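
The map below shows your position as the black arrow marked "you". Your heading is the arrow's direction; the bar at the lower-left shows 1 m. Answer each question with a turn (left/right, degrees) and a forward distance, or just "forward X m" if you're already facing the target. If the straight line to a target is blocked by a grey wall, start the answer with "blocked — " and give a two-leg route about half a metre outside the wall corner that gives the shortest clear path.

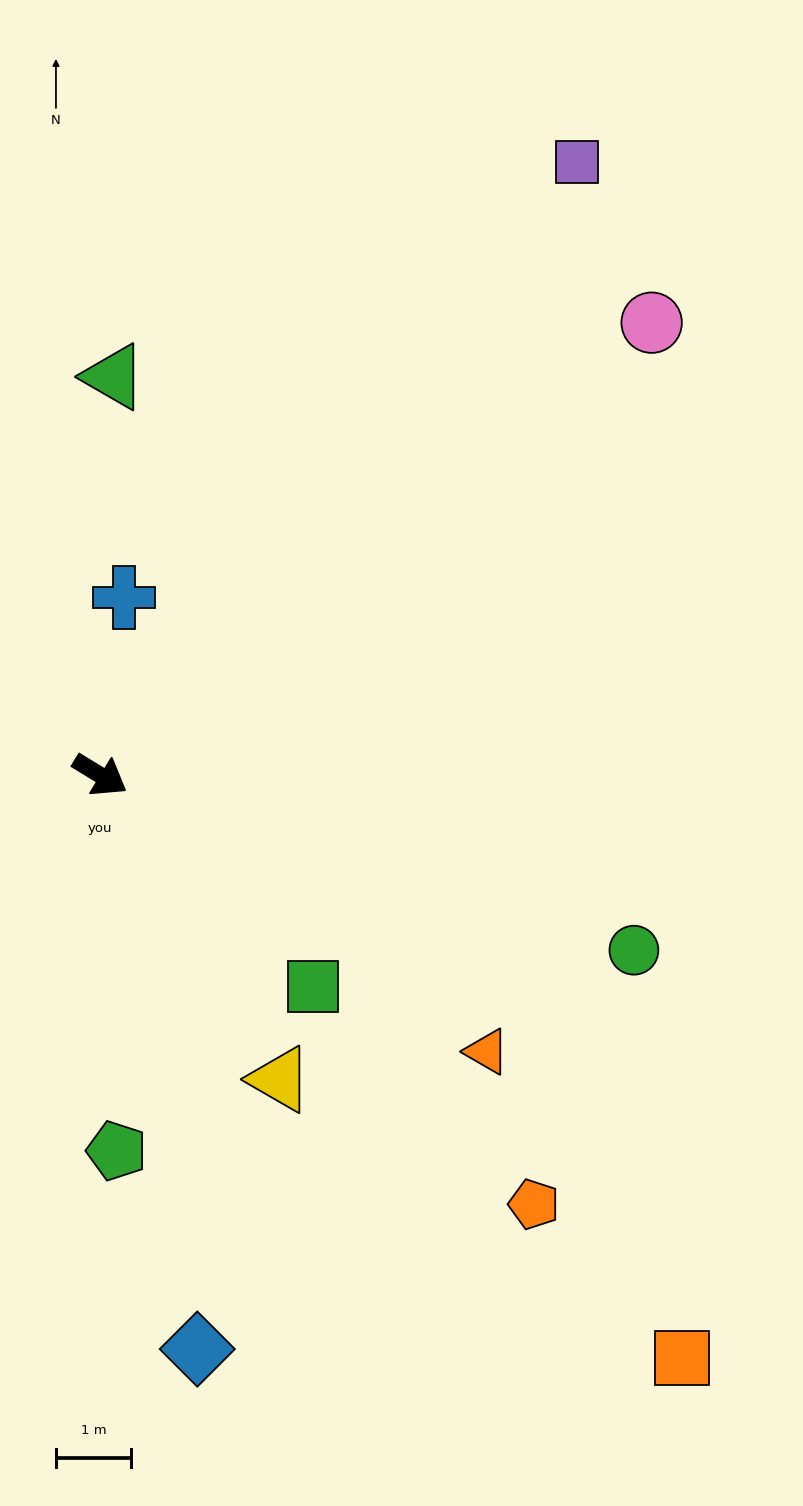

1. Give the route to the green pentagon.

turn right 56°, forward 5.0 m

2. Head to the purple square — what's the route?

turn left 83°, forward 10.3 m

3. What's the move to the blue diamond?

turn right 49°, forward 7.7 m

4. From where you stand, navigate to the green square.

turn right 13°, forward 4.0 m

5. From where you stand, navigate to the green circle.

turn left 13°, forward 7.4 m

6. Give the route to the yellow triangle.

turn right 28°, forward 4.7 m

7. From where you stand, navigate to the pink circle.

turn left 71°, forward 9.4 m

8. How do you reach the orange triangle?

turn right 4°, forward 6.3 m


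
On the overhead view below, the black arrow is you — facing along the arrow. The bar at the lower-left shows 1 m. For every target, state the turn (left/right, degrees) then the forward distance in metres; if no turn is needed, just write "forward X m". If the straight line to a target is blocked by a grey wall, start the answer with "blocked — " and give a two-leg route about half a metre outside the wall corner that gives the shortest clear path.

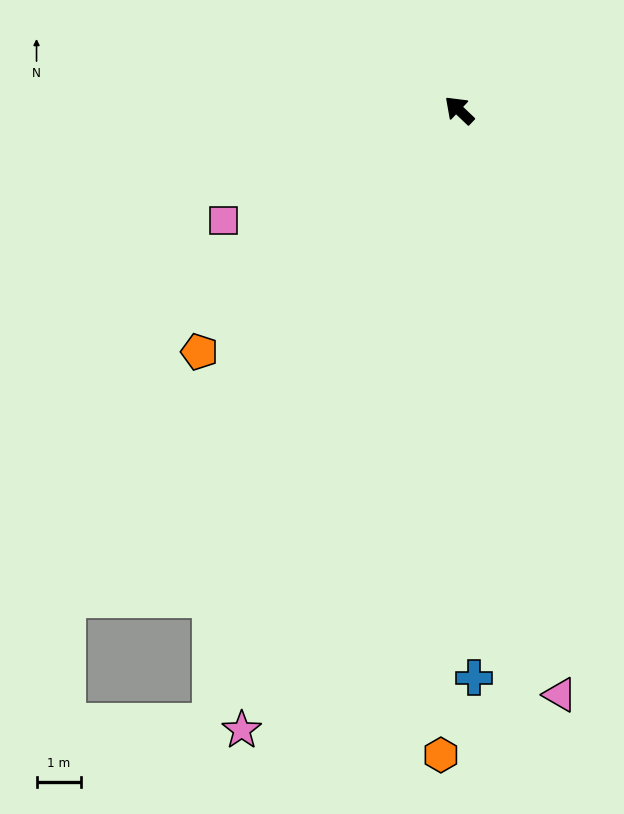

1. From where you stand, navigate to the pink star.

turn left 114°, forward 14.7 m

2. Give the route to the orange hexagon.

turn left 132°, forward 14.4 m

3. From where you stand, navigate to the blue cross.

turn left 135°, forward 12.7 m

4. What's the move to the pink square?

turn left 69°, forward 5.8 m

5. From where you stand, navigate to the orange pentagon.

turn left 86°, forward 7.9 m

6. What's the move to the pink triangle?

turn left 143°, forward 13.2 m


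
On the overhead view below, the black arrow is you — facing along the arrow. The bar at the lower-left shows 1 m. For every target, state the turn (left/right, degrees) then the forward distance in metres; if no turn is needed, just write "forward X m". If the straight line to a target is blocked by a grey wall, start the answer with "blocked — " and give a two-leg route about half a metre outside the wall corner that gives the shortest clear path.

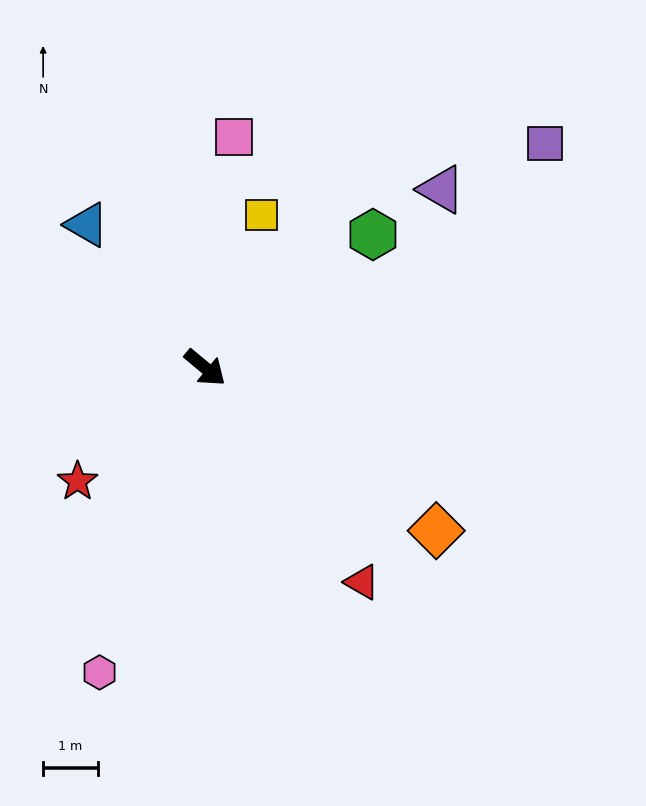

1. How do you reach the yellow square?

turn left 110°, forward 3.0 m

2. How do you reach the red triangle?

turn right 14°, forward 4.8 m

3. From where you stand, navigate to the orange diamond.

turn left 5°, forward 5.1 m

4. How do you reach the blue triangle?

turn left 169°, forward 3.4 m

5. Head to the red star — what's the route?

turn right 99°, forward 3.1 m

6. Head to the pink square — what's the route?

turn left 123°, forward 4.2 m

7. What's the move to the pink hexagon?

turn right 69°, forward 5.9 m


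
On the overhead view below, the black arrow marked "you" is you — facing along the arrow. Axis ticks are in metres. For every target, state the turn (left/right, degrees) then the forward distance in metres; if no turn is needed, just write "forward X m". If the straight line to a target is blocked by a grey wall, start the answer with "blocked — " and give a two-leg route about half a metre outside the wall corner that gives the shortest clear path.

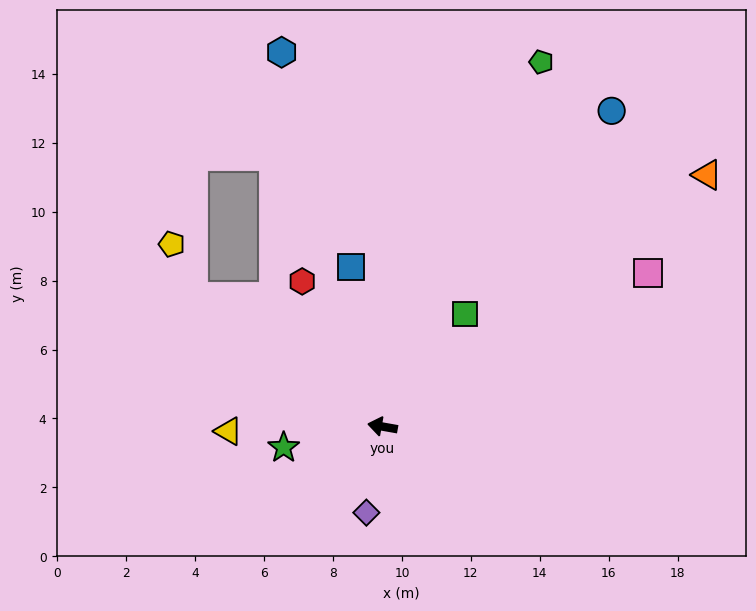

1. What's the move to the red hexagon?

turn right 51°, forward 4.8 m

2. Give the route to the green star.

turn left 22°, forward 2.9 m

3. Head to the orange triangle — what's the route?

turn right 132°, forward 11.9 m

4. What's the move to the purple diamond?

turn left 89°, forward 2.5 m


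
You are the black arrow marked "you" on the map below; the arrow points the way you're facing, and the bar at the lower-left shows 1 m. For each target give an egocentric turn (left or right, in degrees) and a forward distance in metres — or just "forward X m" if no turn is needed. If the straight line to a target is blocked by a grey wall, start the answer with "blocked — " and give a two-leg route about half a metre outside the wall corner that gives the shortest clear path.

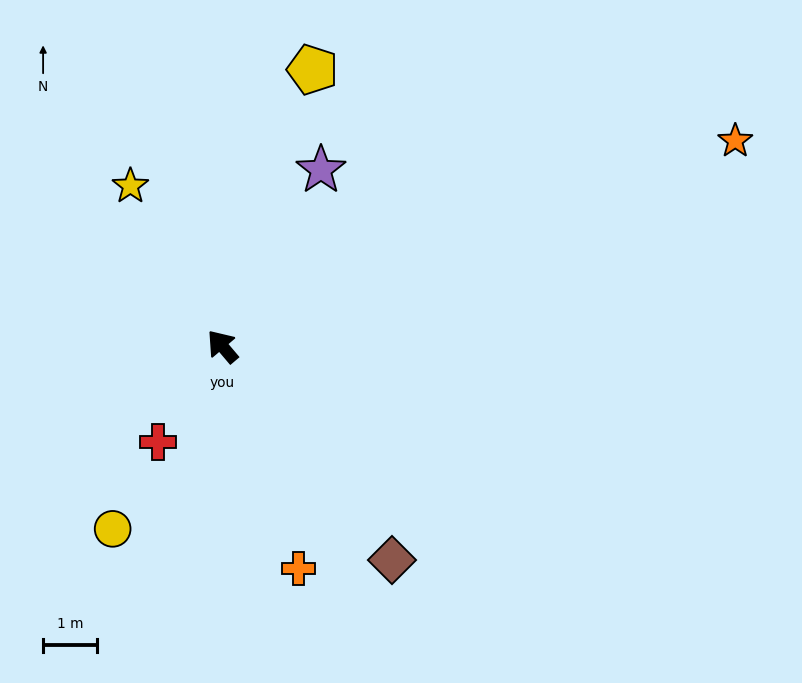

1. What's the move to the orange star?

turn right 108°, forward 10.3 m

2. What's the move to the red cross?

turn left 106°, forward 2.2 m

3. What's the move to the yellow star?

turn right 10°, forward 3.5 m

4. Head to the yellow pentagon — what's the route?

turn right 58°, forward 5.4 m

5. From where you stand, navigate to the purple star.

turn right 70°, forward 3.8 m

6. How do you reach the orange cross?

turn left 159°, forward 4.4 m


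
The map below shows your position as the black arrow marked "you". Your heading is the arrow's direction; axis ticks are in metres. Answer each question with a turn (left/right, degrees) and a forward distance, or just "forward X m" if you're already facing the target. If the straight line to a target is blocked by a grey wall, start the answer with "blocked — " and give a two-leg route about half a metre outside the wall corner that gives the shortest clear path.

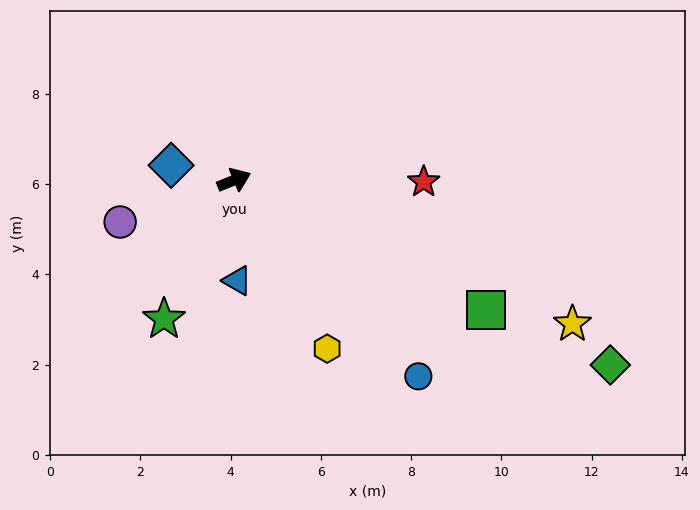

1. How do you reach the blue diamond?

turn left 145°, forward 1.4 m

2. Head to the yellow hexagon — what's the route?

turn right 83°, forward 4.3 m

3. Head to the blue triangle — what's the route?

turn right 110°, forward 2.2 m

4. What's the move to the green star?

turn right 139°, forward 3.4 m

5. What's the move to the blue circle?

turn right 69°, forward 6.0 m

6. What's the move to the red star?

turn right 23°, forward 4.2 m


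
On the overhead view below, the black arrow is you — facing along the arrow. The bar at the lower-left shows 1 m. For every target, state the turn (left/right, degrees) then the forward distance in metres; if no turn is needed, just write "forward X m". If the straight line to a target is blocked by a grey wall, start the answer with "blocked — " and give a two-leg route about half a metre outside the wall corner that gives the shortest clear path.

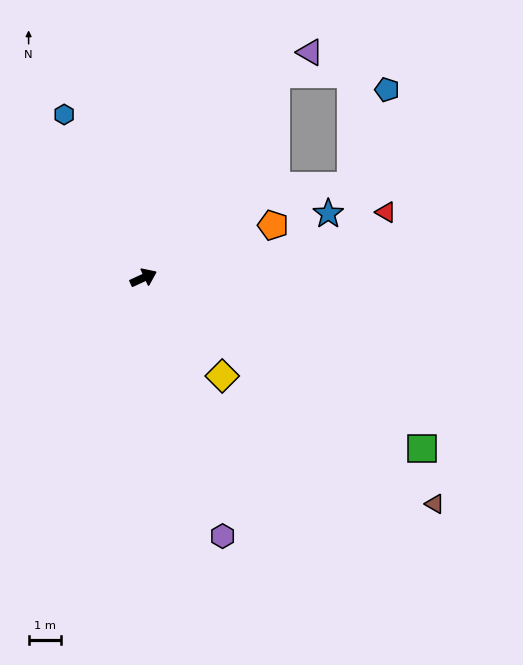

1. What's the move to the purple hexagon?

turn right 98°, forward 8.3 m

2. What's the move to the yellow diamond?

turn right 76°, forward 3.9 m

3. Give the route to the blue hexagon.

turn left 91°, forward 5.6 m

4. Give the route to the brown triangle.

turn right 63°, forward 11.4 m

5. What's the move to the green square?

turn right 56°, forward 10.1 m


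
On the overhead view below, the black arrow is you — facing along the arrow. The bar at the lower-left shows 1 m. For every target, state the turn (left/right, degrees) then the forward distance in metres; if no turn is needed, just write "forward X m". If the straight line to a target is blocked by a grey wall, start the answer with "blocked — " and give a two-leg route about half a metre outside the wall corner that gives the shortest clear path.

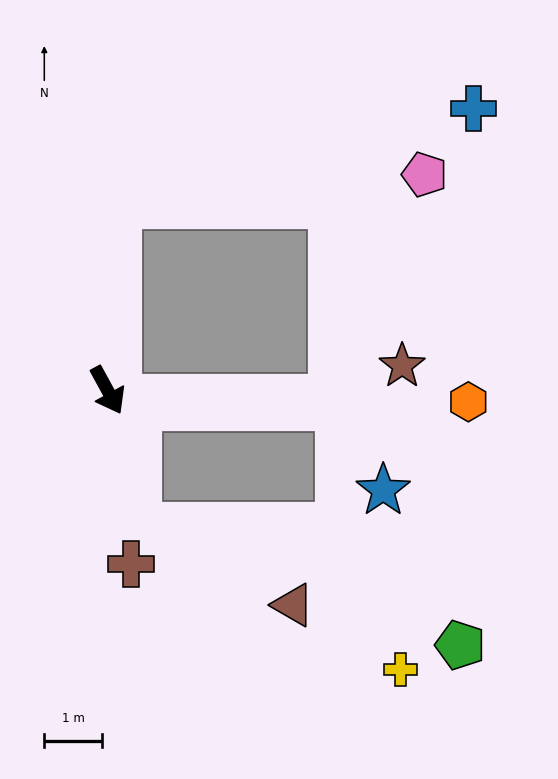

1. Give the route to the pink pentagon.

blocked — turn left 149°, forward 3.2 m, then turn right 82°, forward 5.3 m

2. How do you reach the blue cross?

blocked — turn left 149°, forward 3.2 m, then turn right 73°, forward 6.4 m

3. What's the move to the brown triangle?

blocked — turn right 16°, forward 2.4 m, then turn left 51°, forward 3.0 m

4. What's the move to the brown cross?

turn right 21°, forward 3.0 m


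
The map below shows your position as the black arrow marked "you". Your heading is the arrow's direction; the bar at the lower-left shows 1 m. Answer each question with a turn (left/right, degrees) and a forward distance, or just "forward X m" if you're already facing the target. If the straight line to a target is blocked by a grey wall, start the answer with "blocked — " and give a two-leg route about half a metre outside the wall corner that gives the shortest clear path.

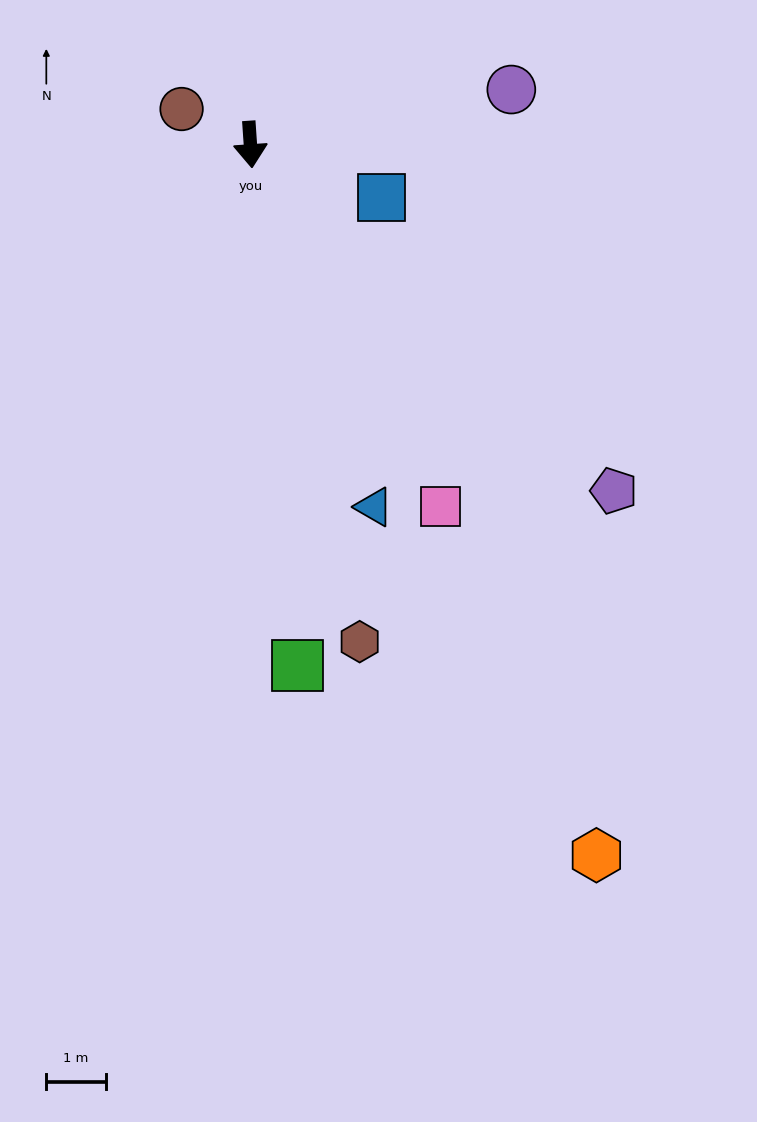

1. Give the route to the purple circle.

turn left 98°, forward 4.5 m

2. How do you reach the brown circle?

turn right 121°, forward 1.3 m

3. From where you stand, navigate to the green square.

forward 8.8 m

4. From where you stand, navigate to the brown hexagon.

turn left 8°, forward 8.5 m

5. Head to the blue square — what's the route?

turn left 64°, forward 2.4 m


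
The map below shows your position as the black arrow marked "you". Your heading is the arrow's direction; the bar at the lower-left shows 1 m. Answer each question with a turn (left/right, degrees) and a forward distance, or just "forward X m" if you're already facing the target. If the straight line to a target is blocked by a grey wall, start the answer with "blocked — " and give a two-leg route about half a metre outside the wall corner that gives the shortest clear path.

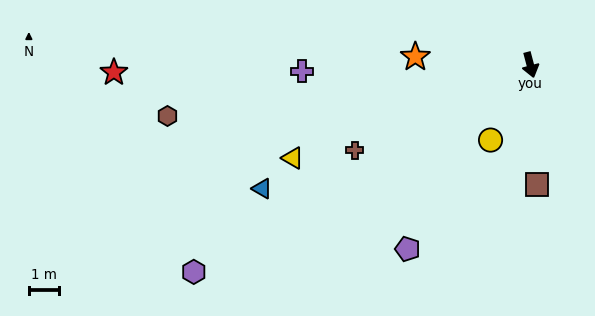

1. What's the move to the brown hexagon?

turn right 97°, forward 12.2 m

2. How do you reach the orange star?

turn right 109°, forward 3.8 m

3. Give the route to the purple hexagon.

turn right 73°, forward 13.1 m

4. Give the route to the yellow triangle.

turn right 83°, forward 8.5 m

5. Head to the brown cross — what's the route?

turn right 79°, forward 6.5 m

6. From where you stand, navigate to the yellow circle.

turn right 43°, forward 2.8 m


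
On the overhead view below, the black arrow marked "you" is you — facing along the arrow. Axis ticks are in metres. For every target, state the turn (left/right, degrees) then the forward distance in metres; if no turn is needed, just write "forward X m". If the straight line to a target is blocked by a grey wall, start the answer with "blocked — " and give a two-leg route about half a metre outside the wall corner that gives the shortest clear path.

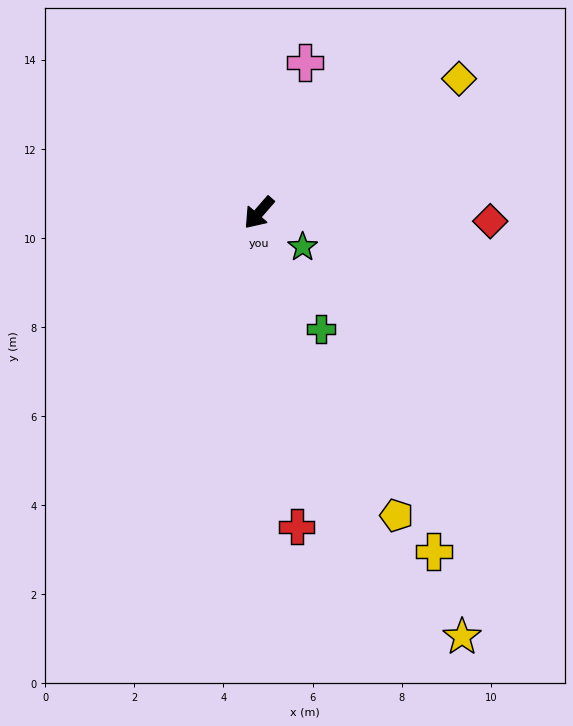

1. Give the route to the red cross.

turn left 48°, forward 7.1 m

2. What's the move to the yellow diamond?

turn left 165°, forward 5.4 m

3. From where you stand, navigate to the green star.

turn left 93°, forward 1.2 m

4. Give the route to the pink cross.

turn right 156°, forward 3.5 m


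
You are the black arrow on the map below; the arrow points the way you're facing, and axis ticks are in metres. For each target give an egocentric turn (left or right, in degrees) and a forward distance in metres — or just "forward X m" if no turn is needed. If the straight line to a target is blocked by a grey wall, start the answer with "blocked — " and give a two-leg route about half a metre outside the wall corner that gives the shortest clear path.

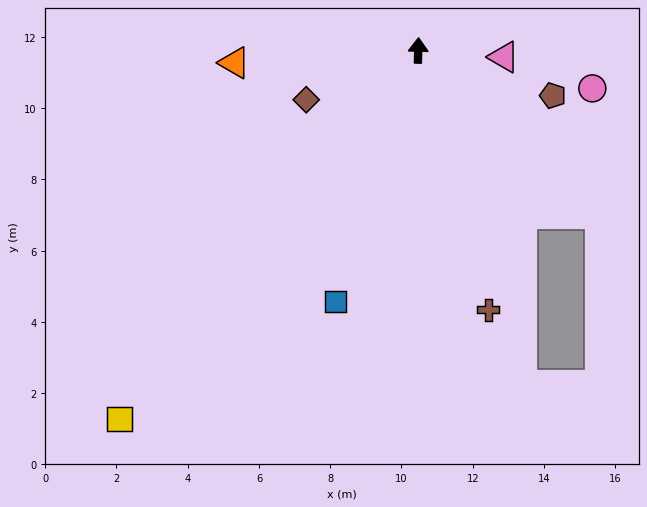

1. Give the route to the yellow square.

turn left 142°, forward 13.3 m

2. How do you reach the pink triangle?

turn right 93°, forward 2.4 m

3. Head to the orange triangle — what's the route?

turn left 95°, forward 5.2 m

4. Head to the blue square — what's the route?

turn left 163°, forward 7.4 m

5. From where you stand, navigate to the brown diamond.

turn left 115°, forward 3.4 m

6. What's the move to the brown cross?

turn right 163°, forward 7.5 m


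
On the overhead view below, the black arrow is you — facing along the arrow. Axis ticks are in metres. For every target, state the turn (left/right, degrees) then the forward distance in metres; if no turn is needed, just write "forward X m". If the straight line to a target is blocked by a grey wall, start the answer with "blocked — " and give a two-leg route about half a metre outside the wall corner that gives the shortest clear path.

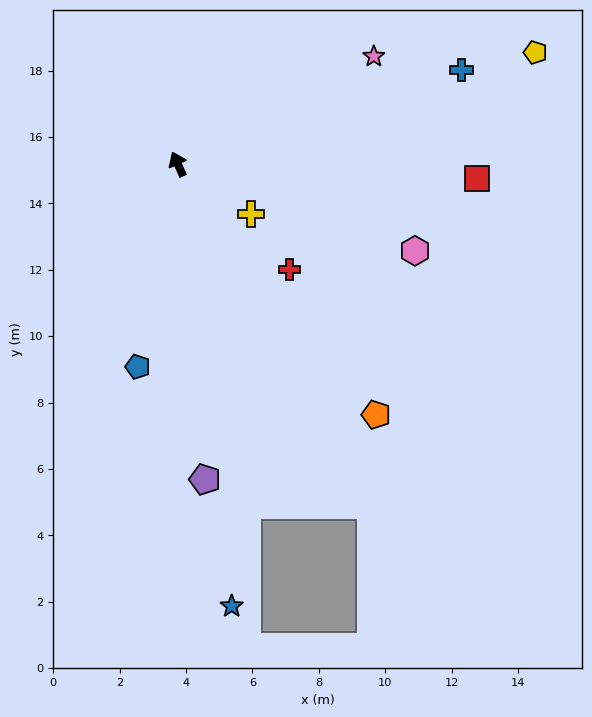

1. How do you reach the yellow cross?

turn right 148°, forward 2.7 m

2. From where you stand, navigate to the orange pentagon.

turn right 166°, forward 9.6 m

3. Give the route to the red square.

turn right 117°, forward 9.0 m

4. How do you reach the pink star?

turn right 85°, forward 6.7 m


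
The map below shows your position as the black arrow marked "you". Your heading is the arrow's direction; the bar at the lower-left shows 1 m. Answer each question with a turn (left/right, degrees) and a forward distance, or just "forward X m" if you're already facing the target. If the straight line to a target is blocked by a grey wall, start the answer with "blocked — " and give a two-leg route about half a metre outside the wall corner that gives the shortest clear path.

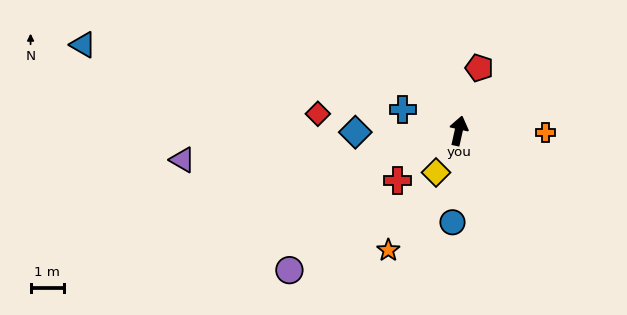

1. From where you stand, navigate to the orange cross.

turn right 79°, forward 2.6 m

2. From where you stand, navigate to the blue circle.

turn right 171°, forward 2.8 m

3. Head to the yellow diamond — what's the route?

turn left 164°, forward 1.4 m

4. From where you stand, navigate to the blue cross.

turn left 82°, forward 1.8 m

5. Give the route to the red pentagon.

turn right 6°, forward 2.0 m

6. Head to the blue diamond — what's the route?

turn left 103°, forward 3.1 m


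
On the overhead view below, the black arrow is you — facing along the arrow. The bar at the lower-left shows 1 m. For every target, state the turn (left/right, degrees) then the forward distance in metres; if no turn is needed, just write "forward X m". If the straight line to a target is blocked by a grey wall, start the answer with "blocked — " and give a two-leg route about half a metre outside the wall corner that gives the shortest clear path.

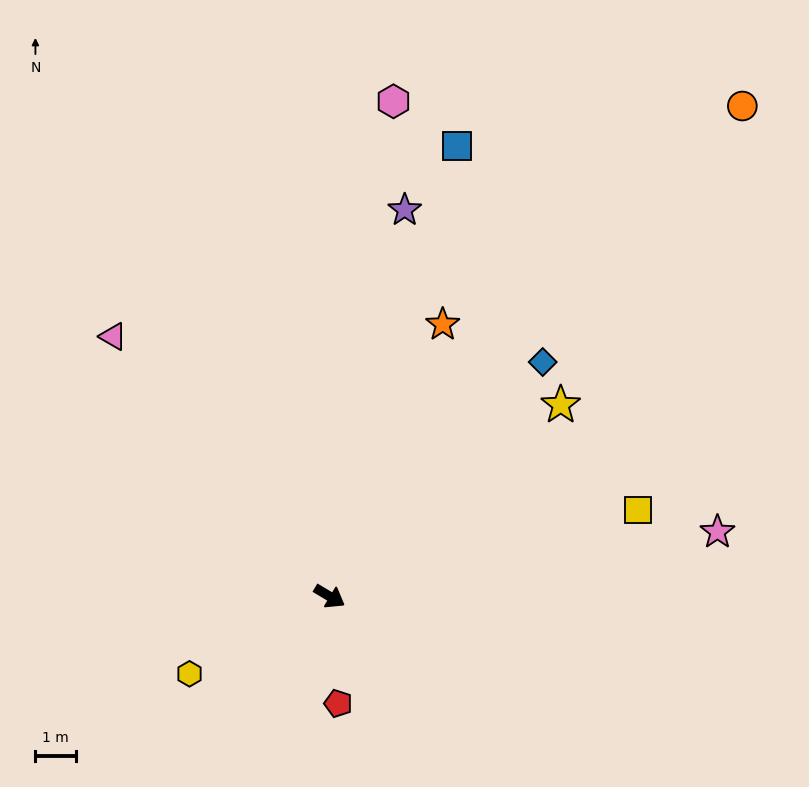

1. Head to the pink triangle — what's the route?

turn left 161°, forward 8.3 m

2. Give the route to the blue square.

turn left 105°, forward 11.5 m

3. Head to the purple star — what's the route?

turn left 110°, forward 9.7 m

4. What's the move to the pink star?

turn left 40°, forward 9.7 m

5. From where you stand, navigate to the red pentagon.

turn right 55°, forward 2.6 m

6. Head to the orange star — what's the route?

turn left 98°, forward 7.3 m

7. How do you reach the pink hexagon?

turn left 113°, forward 12.3 m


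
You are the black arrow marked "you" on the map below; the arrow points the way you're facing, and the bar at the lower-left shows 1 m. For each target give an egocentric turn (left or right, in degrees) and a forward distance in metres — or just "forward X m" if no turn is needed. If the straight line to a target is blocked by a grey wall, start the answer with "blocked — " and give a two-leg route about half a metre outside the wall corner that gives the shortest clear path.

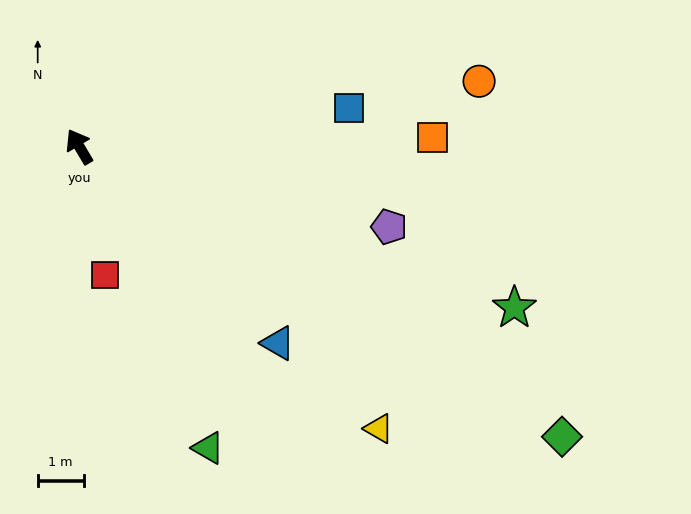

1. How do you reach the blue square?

turn right 113°, forward 5.9 m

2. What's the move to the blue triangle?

turn right 165°, forward 6.1 m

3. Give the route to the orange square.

turn right 119°, forward 7.7 m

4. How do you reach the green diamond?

turn right 152°, forward 12.3 m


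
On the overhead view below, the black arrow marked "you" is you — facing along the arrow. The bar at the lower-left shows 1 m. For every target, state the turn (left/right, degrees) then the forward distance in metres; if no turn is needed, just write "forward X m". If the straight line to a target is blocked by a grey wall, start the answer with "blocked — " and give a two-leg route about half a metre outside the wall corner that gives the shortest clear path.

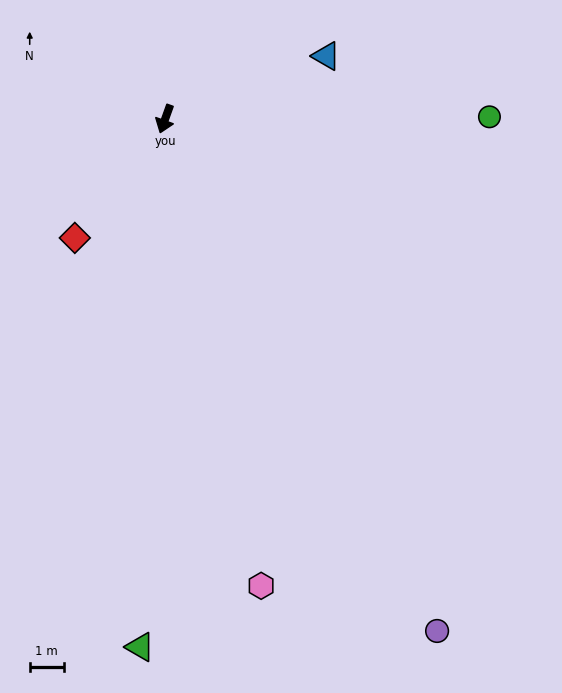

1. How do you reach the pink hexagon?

turn left 31°, forward 14.0 m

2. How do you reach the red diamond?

turn right 17°, forward 4.4 m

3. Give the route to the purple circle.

turn left 48°, forward 17.1 m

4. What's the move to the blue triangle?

turn left 131°, forward 5.1 m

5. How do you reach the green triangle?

turn left 17°, forward 15.6 m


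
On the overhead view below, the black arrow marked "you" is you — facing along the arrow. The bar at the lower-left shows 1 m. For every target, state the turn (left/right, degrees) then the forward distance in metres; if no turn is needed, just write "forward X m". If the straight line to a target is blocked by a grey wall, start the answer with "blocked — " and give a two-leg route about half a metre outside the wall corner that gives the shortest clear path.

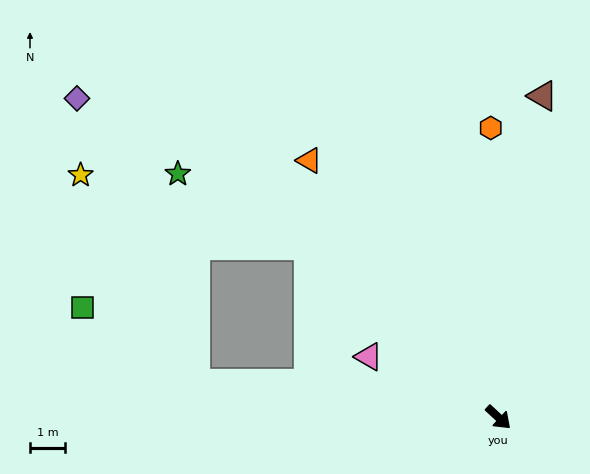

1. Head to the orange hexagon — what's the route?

turn left 134°, forward 8.3 m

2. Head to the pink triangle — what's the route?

turn right 162°, forward 4.1 m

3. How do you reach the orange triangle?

turn left 169°, forward 9.1 m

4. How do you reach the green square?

blocked — turn right 143°, forward 8.7 m, then turn right 28°, forward 3.9 m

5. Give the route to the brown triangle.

turn left 125°, forward 9.3 m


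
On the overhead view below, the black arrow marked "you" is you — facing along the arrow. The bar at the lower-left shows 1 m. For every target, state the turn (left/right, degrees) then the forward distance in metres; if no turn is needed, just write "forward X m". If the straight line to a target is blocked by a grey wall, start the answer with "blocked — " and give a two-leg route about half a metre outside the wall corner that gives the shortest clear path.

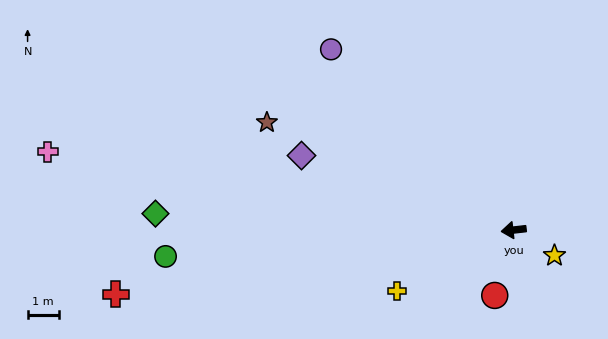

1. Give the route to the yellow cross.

turn left 21°, forward 4.3 m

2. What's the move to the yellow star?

turn left 142°, forward 1.6 m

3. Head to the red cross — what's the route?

turn left 3°, forward 13.0 m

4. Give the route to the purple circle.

turn right 51°, forward 8.3 m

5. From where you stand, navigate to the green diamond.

turn right 9°, forward 11.6 m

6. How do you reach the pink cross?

turn right 16°, forward 15.3 m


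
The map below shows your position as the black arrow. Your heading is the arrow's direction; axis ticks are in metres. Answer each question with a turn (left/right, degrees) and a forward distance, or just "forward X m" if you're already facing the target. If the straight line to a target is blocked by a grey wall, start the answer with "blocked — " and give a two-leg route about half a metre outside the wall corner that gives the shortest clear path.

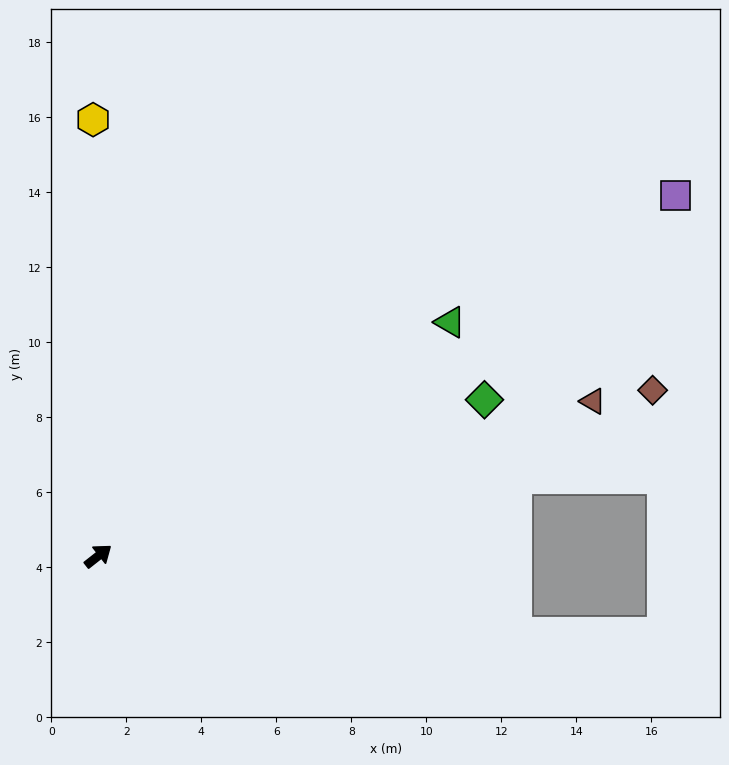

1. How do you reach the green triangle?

turn right 5°, forward 11.3 m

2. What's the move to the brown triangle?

turn right 21°, forward 13.8 m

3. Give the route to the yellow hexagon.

turn left 52°, forward 11.6 m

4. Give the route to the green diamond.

turn right 16°, forward 11.1 m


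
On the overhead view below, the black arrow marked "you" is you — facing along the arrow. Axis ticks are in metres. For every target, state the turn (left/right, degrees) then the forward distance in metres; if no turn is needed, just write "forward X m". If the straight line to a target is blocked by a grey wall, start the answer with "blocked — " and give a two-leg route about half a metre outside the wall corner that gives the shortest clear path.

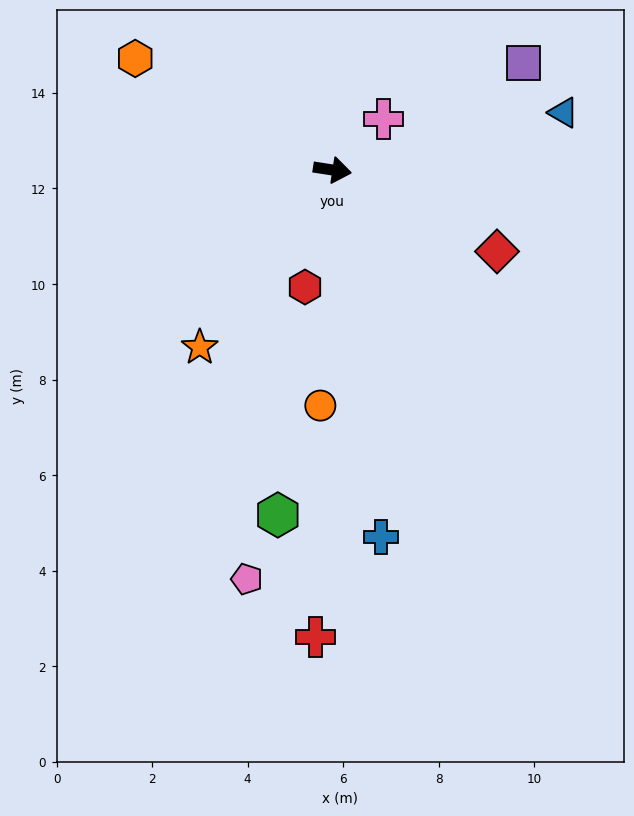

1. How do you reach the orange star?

turn right 118°, forward 4.6 m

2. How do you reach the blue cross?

turn right 74°, forward 7.8 m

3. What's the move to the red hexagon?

turn right 94°, forward 2.5 m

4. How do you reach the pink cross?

turn left 54°, forward 1.5 m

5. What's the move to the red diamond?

turn right 18°, forward 3.8 m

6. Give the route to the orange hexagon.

turn left 159°, forward 4.7 m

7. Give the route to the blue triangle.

turn left 23°, forward 5.0 m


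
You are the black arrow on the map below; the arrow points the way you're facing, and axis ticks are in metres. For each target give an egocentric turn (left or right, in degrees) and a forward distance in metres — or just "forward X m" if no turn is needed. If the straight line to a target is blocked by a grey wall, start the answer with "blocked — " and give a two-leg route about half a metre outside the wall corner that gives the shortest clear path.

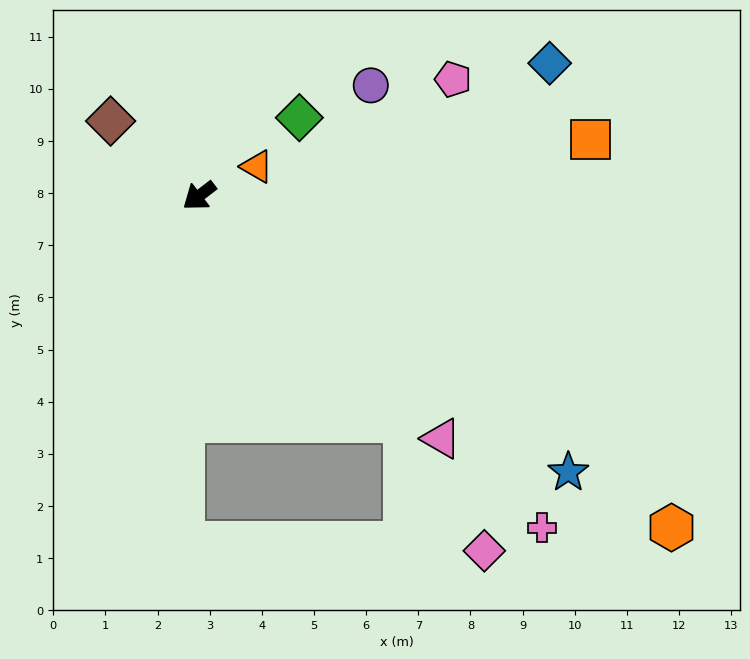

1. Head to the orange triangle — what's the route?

turn left 170°, forward 1.2 m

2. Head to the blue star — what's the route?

turn left 106°, forward 8.8 m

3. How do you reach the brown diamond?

turn right 78°, forward 2.2 m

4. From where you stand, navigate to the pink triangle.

turn left 97°, forward 6.6 m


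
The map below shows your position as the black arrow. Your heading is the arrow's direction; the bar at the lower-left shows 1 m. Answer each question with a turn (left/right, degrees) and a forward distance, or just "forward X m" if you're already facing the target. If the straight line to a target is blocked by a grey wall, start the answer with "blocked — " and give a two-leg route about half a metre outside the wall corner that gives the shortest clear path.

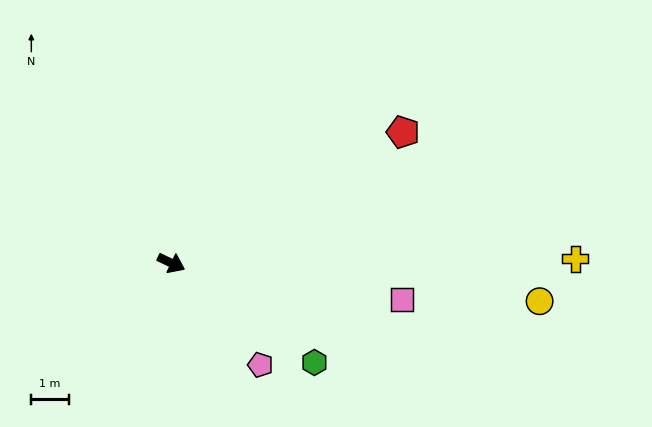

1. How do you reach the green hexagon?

turn right 9°, forward 4.7 m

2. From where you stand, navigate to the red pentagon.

turn left 55°, forward 7.1 m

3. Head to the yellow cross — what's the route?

turn left 26°, forward 10.8 m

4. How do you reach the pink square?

turn left 16°, forward 6.3 m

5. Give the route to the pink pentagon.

turn right 23°, forward 3.6 m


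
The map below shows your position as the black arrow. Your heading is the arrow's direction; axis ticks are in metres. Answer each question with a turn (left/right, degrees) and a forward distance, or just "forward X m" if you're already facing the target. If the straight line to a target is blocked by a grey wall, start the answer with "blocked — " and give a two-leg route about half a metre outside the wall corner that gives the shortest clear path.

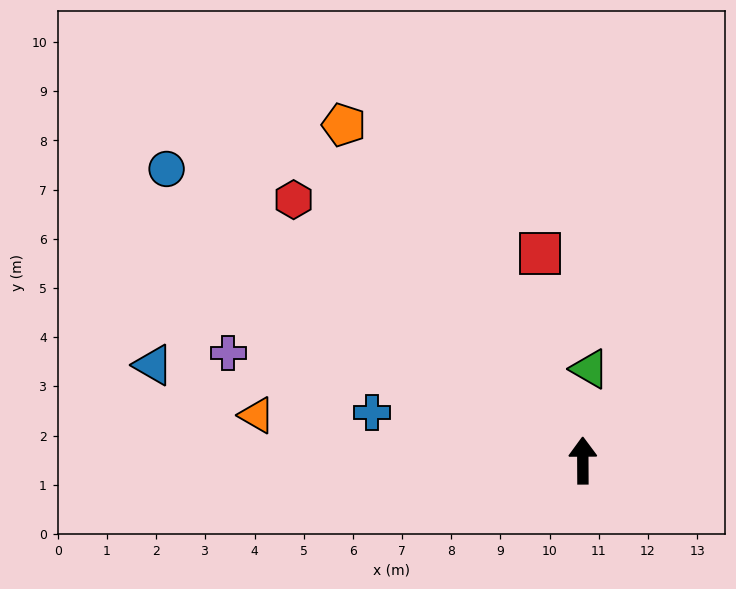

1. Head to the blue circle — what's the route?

turn left 55°, forward 10.3 m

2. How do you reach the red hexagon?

turn left 48°, forward 7.9 m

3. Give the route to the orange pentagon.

turn left 35°, forward 8.4 m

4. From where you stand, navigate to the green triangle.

turn right 5°, forward 1.9 m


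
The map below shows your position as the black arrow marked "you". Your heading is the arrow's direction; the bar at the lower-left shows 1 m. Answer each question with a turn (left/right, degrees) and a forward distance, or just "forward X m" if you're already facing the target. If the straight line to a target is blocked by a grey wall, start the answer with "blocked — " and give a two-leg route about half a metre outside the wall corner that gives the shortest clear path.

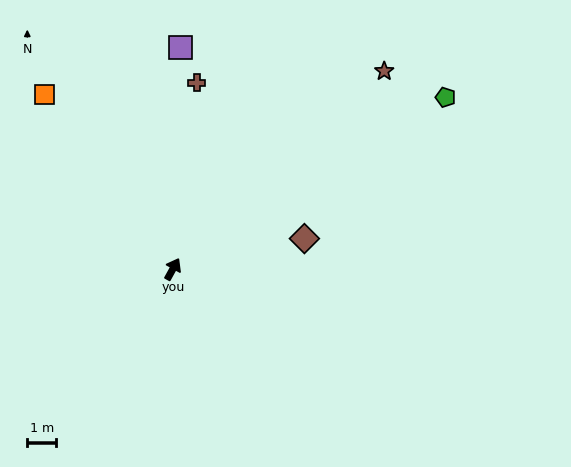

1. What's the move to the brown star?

turn right 18°, forward 10.1 m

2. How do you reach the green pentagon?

turn right 29°, forward 11.2 m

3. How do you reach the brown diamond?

turn right 48°, forward 4.7 m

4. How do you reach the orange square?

turn left 65°, forward 7.5 m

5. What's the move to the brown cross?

turn left 22°, forward 6.6 m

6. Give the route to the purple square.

turn left 27°, forward 7.7 m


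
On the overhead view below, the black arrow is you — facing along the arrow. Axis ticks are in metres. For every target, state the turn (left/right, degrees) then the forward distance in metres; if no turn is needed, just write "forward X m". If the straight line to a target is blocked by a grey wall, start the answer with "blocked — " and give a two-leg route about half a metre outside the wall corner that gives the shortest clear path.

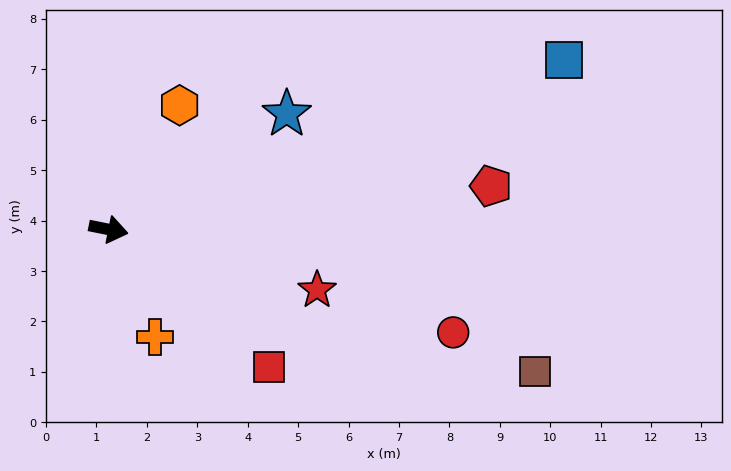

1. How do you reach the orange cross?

turn right 55°, forward 2.3 m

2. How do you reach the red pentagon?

turn left 18°, forward 7.6 m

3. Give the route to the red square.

turn right 29°, forward 4.2 m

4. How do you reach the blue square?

turn left 32°, forward 9.6 m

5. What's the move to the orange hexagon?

turn left 72°, forward 2.8 m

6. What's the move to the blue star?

turn left 44°, forward 4.2 m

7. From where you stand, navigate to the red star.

turn right 5°, forward 4.3 m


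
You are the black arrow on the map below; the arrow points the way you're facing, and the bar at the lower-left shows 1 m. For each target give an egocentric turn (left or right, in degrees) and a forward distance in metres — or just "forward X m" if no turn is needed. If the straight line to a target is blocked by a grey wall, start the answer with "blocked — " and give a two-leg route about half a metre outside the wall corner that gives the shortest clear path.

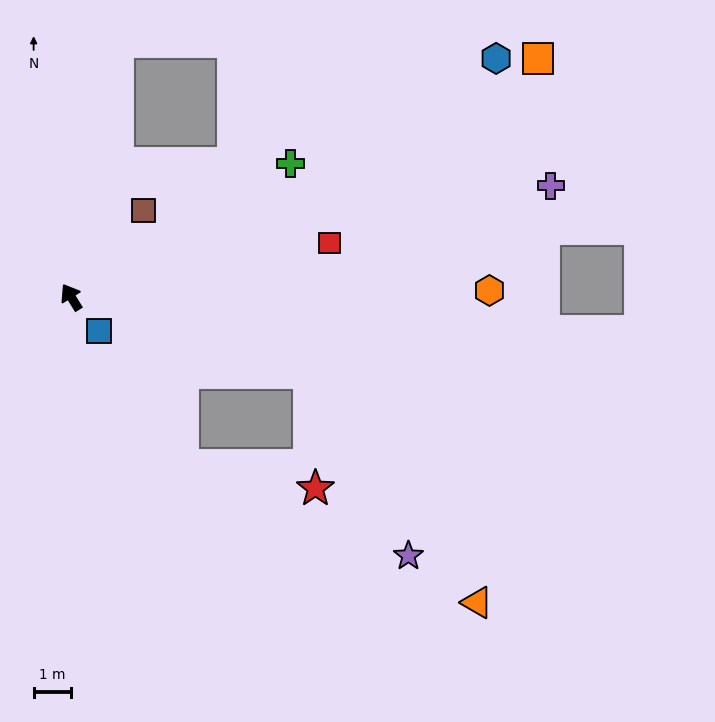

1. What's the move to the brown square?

turn right 72°, forward 3.0 m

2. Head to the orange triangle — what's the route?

blocked — turn right 139°, forward 6.6 m, then turn right 37°, forward 7.5 m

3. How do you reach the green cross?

turn right 90°, forward 6.8 m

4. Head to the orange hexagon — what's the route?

turn right 121°, forward 11.0 m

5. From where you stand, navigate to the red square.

turn right 110°, forward 7.0 m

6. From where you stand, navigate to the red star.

blocked — turn right 139°, forward 6.6 m, then turn right 70°, forward 3.1 m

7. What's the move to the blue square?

turn right 172°, forward 1.2 m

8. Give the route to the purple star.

blocked — turn right 139°, forward 6.6 m, then turn right 44°, forward 5.5 m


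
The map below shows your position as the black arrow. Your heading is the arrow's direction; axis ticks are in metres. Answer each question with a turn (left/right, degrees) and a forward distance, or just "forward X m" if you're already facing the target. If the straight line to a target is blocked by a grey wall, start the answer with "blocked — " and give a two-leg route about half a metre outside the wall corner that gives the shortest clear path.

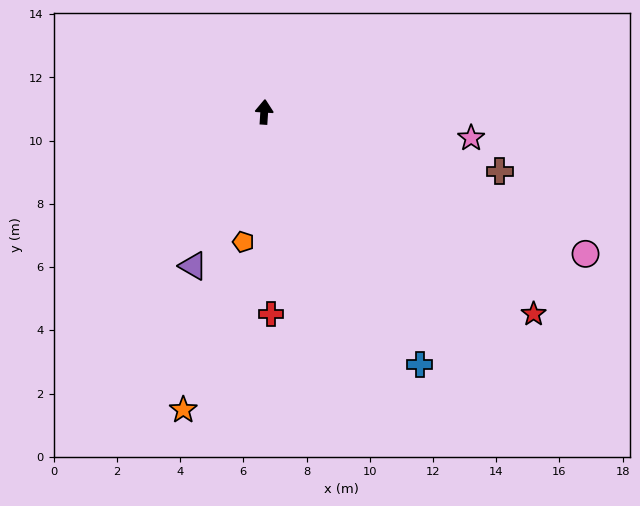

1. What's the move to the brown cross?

turn right 101°, forward 7.7 m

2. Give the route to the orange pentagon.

turn left 174°, forward 4.2 m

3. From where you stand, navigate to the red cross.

turn right 174°, forward 6.4 m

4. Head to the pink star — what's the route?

turn right 94°, forward 6.6 m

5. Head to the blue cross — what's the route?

turn right 145°, forward 9.4 m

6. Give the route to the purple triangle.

turn left 159°, forward 5.4 m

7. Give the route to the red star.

turn right 123°, forward 10.7 m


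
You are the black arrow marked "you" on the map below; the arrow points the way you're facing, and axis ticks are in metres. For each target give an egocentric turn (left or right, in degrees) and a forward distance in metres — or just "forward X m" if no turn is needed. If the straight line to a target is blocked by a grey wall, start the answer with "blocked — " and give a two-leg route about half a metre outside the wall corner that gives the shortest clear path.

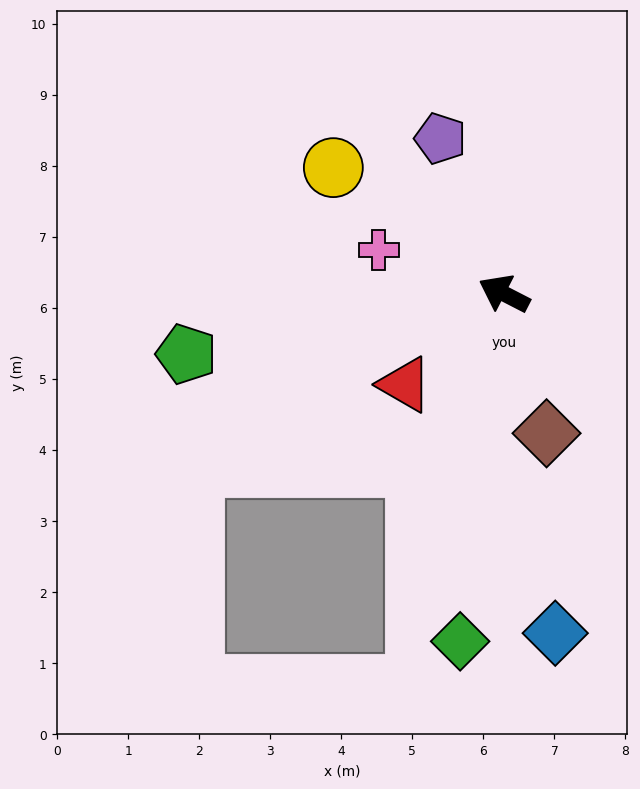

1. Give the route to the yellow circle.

turn right 9°, forward 3.0 m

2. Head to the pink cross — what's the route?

turn left 8°, forward 1.9 m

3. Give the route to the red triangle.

turn left 70°, forward 1.9 m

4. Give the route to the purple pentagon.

turn right 41°, forward 2.4 m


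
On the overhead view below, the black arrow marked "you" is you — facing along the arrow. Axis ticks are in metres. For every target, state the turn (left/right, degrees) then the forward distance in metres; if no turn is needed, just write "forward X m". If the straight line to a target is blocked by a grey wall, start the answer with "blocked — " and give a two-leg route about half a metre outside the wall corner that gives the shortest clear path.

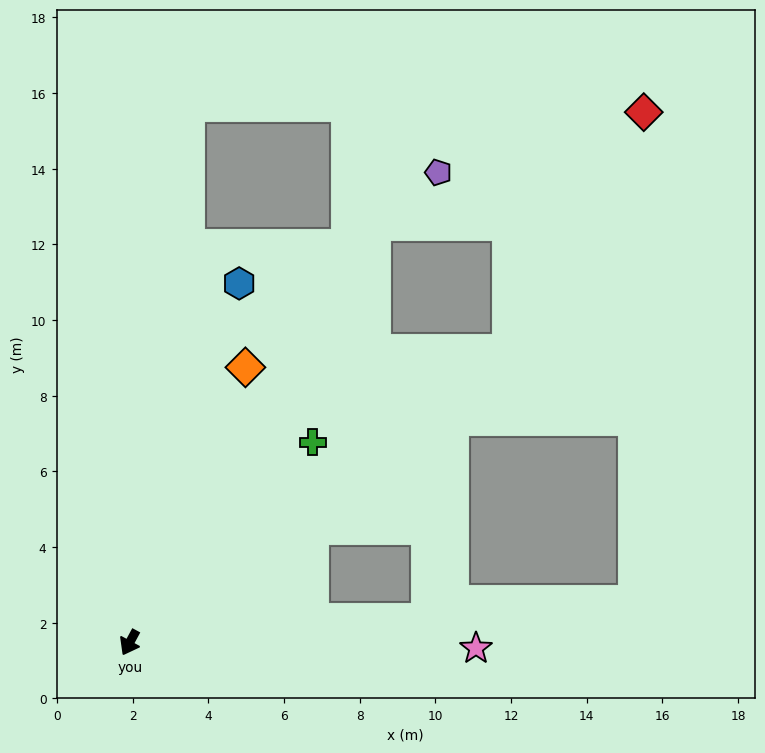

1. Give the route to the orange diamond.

turn right 174°, forward 7.9 m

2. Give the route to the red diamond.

blocked — turn left 156°, forward 12.6 m, then turn left 23°, forward 7.2 m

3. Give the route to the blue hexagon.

turn right 169°, forward 9.9 m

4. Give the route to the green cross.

turn left 166°, forward 7.2 m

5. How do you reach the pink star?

turn left 117°, forward 9.2 m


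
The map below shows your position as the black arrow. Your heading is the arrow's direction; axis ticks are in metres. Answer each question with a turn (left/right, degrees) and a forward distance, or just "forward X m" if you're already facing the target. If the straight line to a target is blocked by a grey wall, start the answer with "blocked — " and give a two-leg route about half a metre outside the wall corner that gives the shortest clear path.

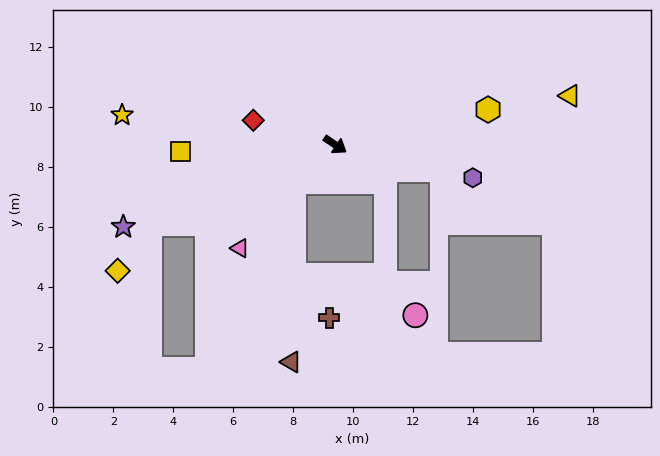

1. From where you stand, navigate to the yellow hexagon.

turn left 47°, forward 5.2 m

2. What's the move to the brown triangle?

blocked — turn right 104°, forward 1.9 m, then turn left 47°, forward 6.0 m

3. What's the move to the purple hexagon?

turn left 20°, forward 4.7 m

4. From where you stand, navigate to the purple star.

turn right 125°, forward 7.6 m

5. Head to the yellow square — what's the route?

turn right 144°, forward 5.2 m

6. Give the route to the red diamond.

turn right 163°, forward 2.9 m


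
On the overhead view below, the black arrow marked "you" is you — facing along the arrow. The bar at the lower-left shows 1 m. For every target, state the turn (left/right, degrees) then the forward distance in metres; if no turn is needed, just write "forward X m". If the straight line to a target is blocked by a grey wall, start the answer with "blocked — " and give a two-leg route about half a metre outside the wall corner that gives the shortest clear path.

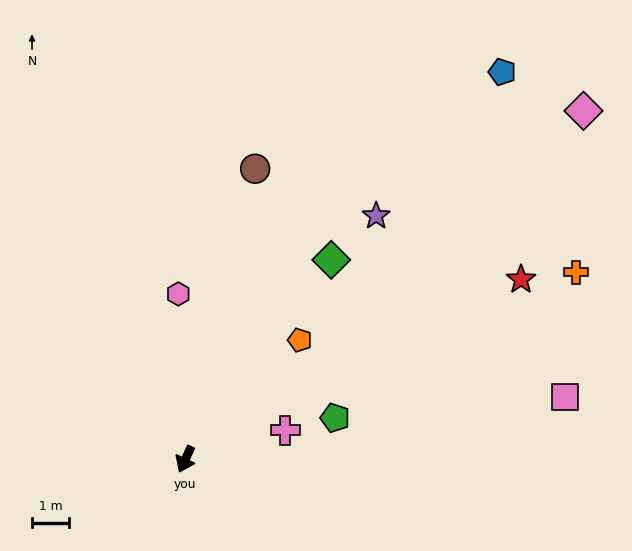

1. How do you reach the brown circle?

turn right 169°, forward 8.1 m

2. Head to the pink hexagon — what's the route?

turn right 153°, forward 4.5 m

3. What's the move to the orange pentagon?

turn left 161°, forward 4.5 m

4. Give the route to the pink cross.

turn left 131°, forward 2.8 m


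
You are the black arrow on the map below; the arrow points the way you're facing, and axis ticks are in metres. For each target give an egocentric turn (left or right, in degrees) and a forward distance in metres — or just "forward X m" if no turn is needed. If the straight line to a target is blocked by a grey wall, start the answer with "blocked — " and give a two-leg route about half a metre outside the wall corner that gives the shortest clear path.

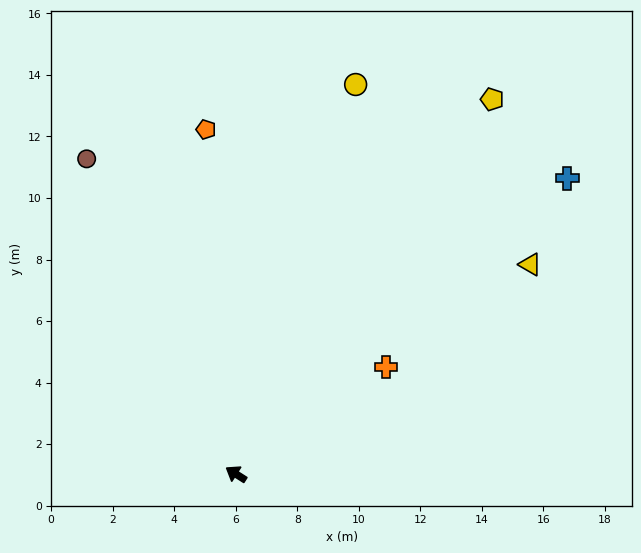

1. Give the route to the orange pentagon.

turn right 53°, forward 11.2 m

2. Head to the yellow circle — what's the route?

turn right 75°, forward 13.2 m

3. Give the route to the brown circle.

turn right 32°, forward 11.3 m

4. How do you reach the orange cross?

turn right 112°, forward 6.0 m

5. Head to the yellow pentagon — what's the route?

turn right 92°, forward 14.8 m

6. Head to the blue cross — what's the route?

turn right 106°, forward 14.4 m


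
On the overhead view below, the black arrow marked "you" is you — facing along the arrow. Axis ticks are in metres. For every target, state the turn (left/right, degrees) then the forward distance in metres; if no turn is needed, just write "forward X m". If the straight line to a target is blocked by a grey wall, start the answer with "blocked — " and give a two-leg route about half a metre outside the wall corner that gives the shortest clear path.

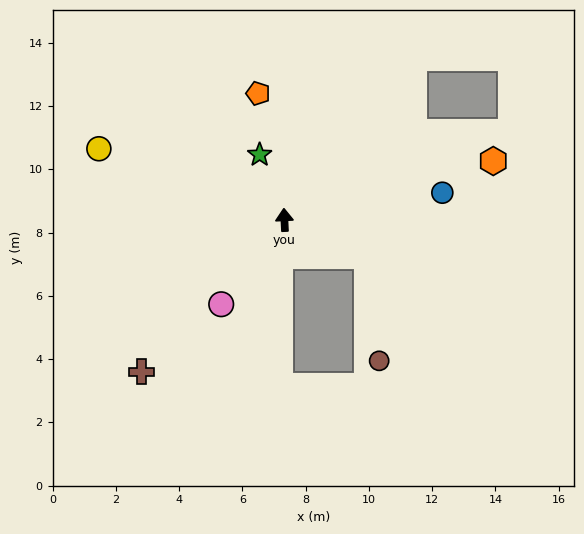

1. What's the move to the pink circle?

turn left 140°, forward 3.3 m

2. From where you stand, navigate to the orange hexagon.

turn right 77°, forward 6.9 m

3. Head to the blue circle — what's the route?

turn right 83°, forward 5.1 m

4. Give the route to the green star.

turn left 18°, forward 2.2 m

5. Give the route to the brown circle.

blocked — turn right 116°, forward 2.8 m, then turn right 60°, forward 3.4 m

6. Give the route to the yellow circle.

turn left 66°, forward 6.3 m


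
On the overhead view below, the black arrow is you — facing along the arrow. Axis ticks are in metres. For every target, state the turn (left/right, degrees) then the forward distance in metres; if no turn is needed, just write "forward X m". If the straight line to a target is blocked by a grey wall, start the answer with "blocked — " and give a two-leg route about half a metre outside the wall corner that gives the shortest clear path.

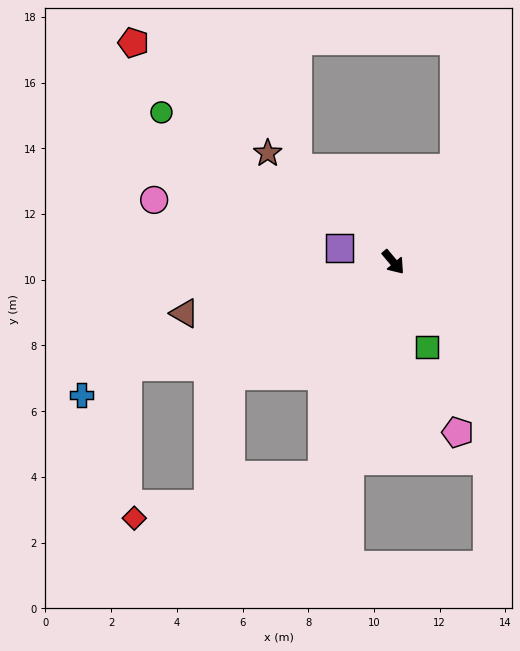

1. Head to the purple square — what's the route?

turn right 145°, forward 1.7 m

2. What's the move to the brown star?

turn right 171°, forward 5.1 m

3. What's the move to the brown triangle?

turn right 116°, forward 6.5 m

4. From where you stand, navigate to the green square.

turn right 18°, forward 2.8 m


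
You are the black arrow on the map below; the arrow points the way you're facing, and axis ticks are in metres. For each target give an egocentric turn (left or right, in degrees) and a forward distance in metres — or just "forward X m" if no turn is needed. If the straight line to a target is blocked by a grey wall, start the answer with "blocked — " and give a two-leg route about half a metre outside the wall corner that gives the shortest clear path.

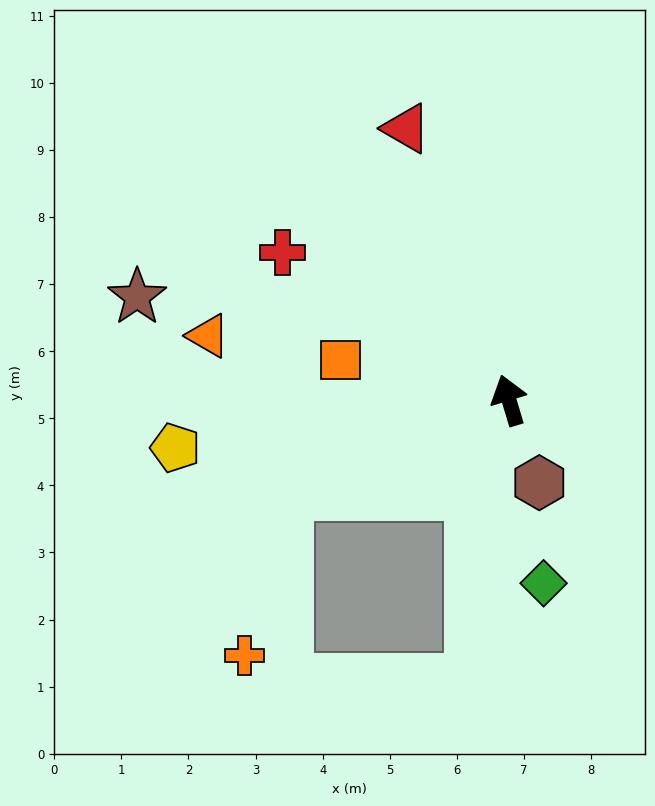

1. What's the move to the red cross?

turn left 40°, forward 4.0 m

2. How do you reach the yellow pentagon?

turn left 81°, forward 5.0 m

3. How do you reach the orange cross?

blocked — turn left 96°, forward 3.6 m, then turn left 53°, forward 2.5 m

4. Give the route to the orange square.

turn left 60°, forward 2.6 m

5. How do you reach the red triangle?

turn left 4°, forward 4.3 m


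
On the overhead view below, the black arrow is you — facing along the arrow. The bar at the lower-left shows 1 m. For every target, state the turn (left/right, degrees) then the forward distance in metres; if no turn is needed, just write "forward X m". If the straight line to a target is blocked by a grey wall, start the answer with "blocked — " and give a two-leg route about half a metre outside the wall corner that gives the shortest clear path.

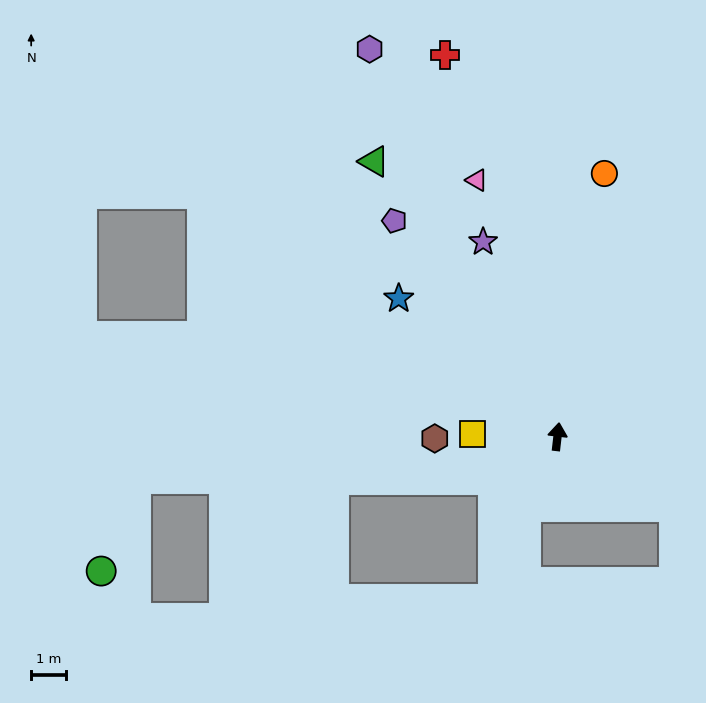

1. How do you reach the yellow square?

turn left 95°, forward 2.5 m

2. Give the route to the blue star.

turn left 56°, forward 6.1 m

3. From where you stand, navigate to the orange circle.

turn right 4°, forward 7.8 m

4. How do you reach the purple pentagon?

turn left 44°, forward 7.9 m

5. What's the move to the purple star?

turn left 27°, forward 6.1 m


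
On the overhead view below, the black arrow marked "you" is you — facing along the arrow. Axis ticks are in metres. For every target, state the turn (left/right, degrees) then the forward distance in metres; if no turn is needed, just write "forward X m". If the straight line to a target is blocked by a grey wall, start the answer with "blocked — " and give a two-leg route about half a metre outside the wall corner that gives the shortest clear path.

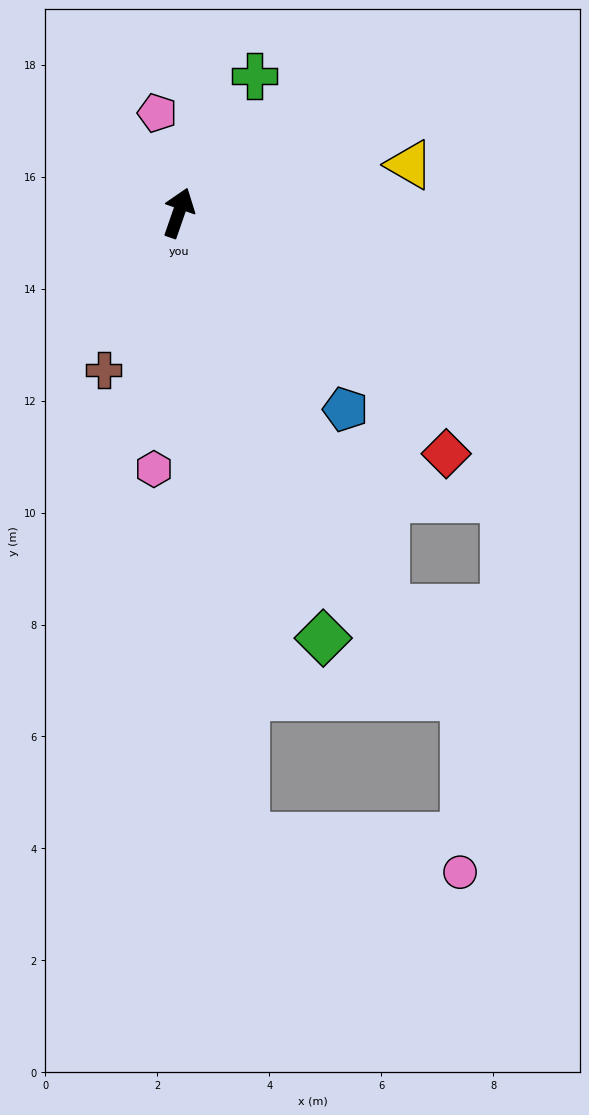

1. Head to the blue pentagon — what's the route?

turn right 121°, forward 4.6 m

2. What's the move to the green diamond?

turn right 142°, forward 8.0 m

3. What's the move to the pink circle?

blocked — turn right 155°, forward 11.2 m, then turn left 74°, forward 3.9 m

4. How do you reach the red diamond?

turn right 113°, forward 6.4 m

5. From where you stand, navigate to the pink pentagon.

turn left 31°, forward 1.8 m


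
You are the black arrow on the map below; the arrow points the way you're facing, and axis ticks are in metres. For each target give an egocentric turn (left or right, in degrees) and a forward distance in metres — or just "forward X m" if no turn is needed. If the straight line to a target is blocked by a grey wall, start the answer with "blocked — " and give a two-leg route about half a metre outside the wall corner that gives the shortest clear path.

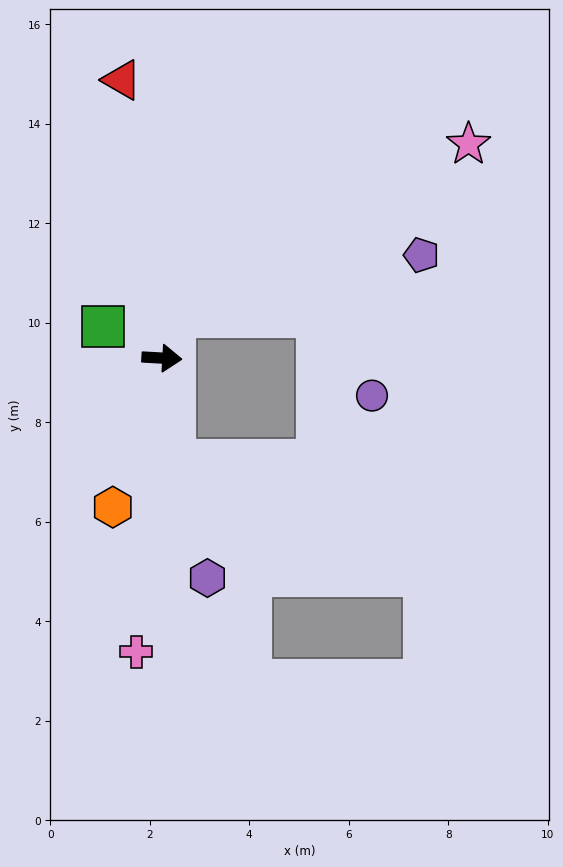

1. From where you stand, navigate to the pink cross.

turn right 92°, forward 5.9 m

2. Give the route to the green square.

turn left 155°, forward 1.3 m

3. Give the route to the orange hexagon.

turn right 105°, forward 3.2 m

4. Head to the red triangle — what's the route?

turn left 101°, forward 5.6 m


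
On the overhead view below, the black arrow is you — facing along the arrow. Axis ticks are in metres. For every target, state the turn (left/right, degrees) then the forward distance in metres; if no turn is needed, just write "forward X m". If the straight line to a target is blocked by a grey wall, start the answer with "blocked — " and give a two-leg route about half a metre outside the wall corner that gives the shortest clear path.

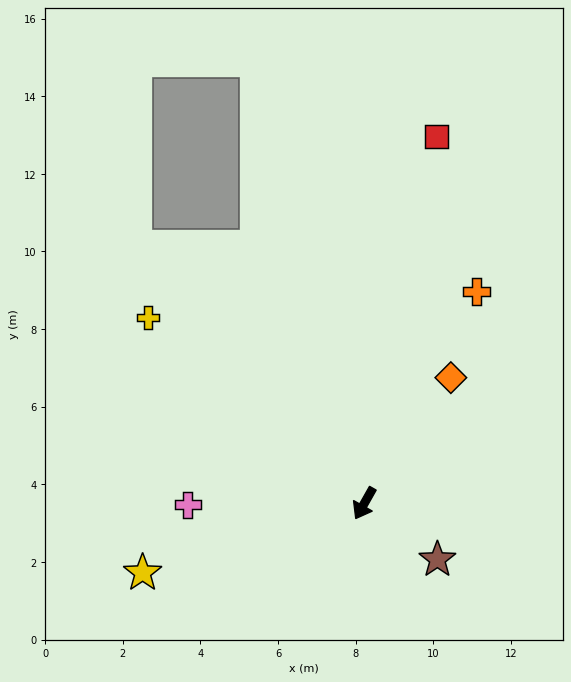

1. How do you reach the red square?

turn right 162°, forward 9.6 m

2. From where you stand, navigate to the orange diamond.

turn left 175°, forward 3.9 m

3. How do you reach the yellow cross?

turn right 101°, forward 7.3 m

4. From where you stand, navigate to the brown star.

turn left 82°, forward 2.4 m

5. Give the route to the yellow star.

turn right 43°, forward 6.0 m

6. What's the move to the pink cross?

turn right 60°, forward 4.6 m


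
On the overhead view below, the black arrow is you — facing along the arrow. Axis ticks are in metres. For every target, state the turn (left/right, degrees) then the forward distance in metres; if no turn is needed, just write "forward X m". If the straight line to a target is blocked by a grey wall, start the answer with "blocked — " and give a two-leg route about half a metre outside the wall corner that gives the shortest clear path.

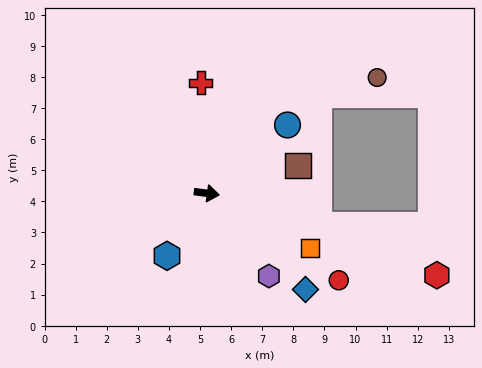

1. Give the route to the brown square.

turn left 25°, forward 3.1 m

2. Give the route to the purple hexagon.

turn right 45°, forward 3.3 m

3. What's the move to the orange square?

turn right 20°, forward 3.8 m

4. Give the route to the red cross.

turn left 101°, forward 3.6 m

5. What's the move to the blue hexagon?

turn right 115°, forward 2.4 m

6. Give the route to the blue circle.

turn left 48°, forward 3.4 m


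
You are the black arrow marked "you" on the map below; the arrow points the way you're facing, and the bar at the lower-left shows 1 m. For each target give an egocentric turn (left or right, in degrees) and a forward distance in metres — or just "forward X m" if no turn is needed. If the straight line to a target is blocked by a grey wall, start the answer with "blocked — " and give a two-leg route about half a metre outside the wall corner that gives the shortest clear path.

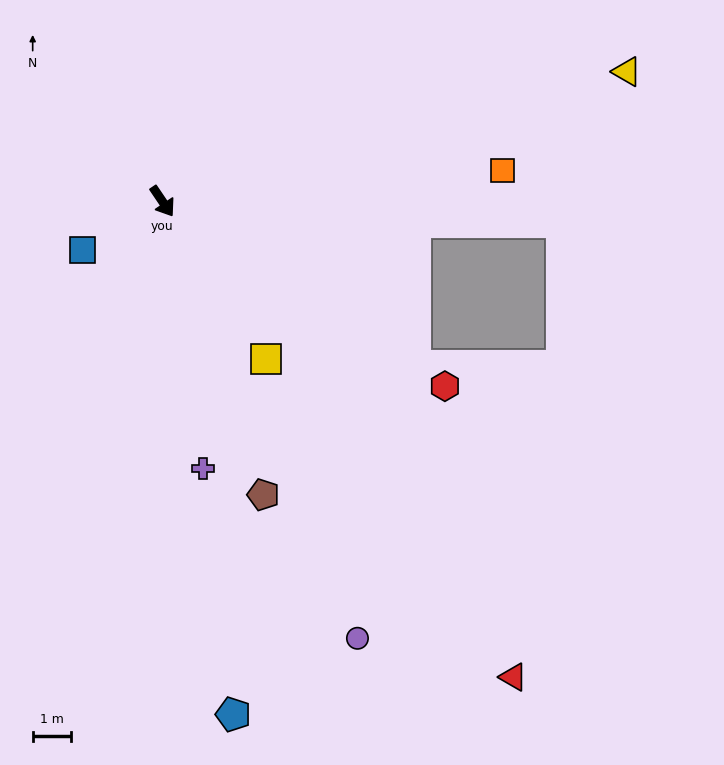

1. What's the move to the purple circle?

turn right 10°, forward 12.6 m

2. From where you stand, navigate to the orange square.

turn left 61°, forward 9.0 m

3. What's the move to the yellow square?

forward 5.0 m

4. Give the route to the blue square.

turn right 93°, forward 2.5 m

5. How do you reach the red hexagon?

turn left 23°, forward 8.9 m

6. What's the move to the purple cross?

turn right 25°, forward 7.1 m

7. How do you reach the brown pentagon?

turn right 15°, forward 8.2 m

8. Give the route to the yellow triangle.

turn left 72°, forward 12.7 m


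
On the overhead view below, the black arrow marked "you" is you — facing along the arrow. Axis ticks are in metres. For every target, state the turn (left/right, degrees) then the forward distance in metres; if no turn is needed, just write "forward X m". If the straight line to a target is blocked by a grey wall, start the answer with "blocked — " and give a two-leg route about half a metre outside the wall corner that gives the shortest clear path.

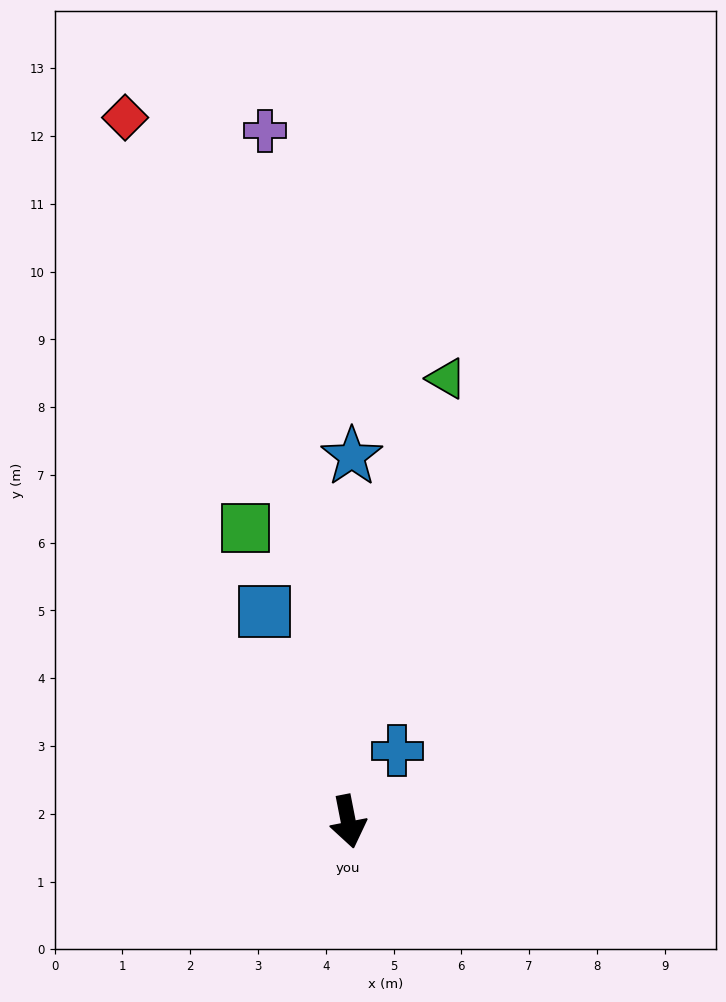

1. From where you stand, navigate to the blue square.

turn right 169°, forward 3.3 m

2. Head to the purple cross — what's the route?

turn left 176°, forward 10.3 m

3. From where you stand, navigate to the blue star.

turn left 168°, forward 5.4 m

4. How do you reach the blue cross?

turn left 134°, forward 1.3 m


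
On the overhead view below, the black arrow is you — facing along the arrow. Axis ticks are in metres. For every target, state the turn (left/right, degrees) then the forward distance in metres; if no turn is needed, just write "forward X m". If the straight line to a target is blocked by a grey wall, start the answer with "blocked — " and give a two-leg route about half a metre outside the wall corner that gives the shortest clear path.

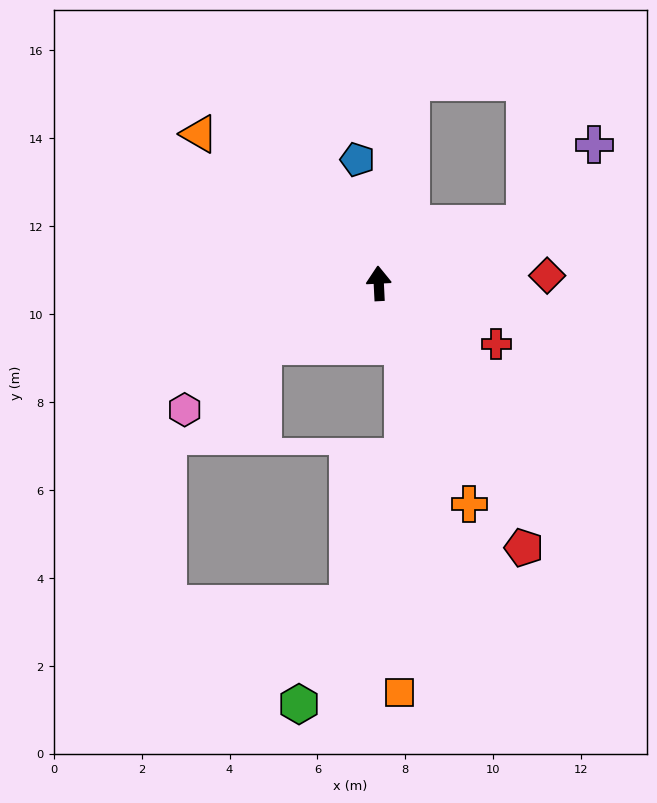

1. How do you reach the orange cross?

turn right 161°, forward 5.4 m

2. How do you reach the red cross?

turn right 120°, forward 3.0 m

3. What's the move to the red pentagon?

turn right 154°, forward 6.9 m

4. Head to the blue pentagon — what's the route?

turn left 7°, forward 2.9 m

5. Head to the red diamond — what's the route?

turn right 90°, forward 3.8 m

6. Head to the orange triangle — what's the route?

turn left 47°, forward 5.3 m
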